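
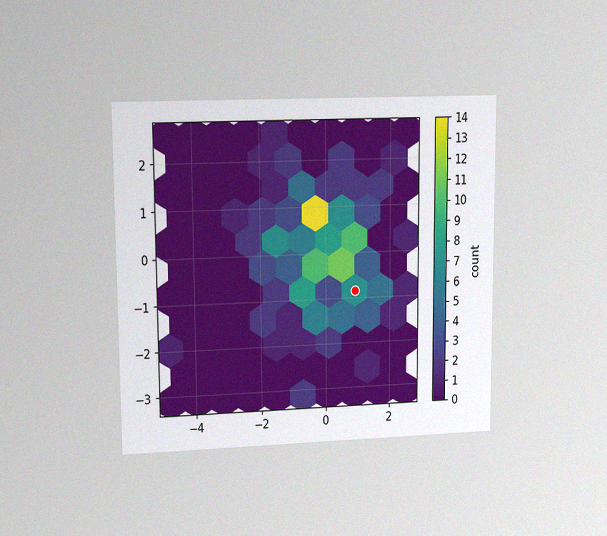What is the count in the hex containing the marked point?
The chart is viewed at a slight angle, with some photo noise. The marked hex reads 7 on the colorbar.

7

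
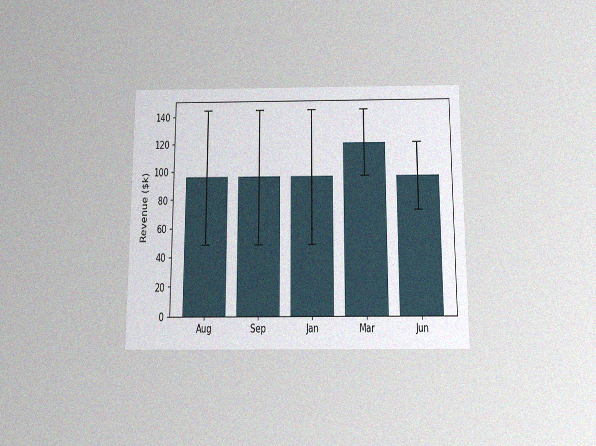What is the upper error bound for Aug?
The chart is viewed slightly from below, with some photo noise. The Aug bar's upper whisker reaches $144k.

$144k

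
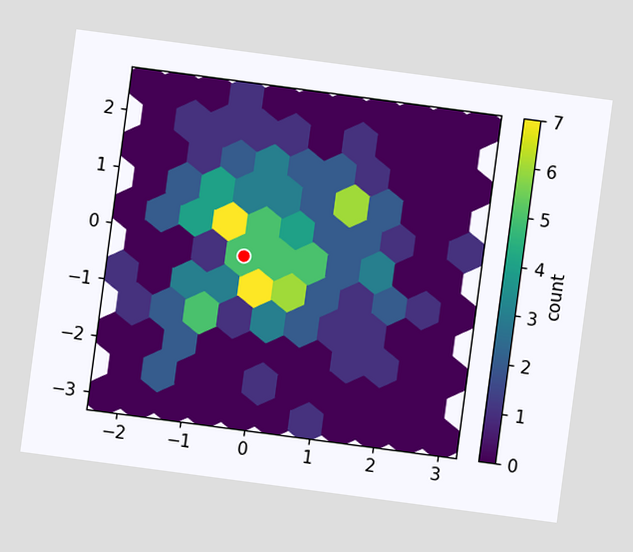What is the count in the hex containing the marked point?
5

The chart is tilted about 8° clockwise. The marked hex reads 5 on the colorbar.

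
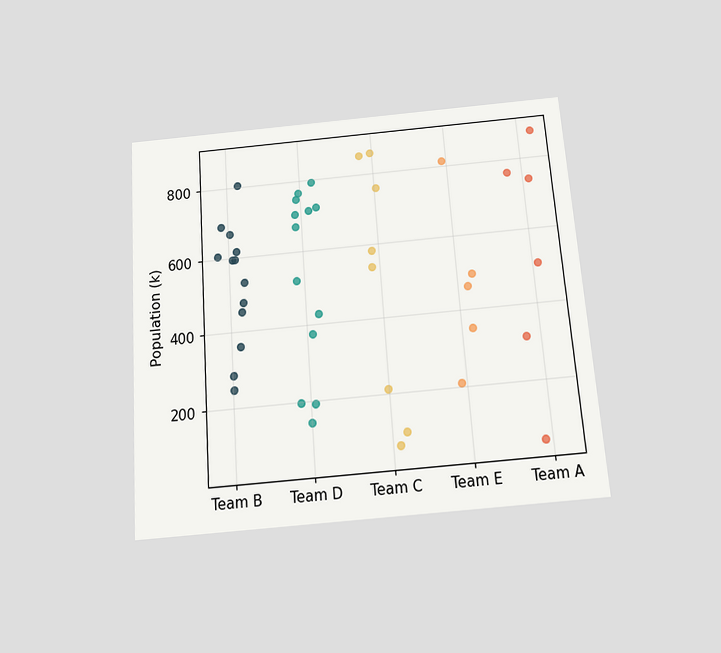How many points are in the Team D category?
The chart is tilted about 4° counter-clockwise and viewed slightly from below. Counting the markers in the Team D column gives 13.

13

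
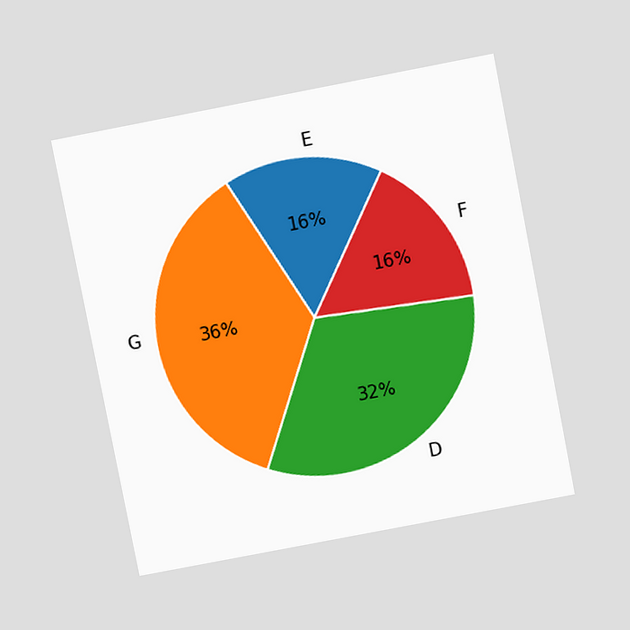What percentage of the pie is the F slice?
The chart is tilted about 11° counter-clockwise and viewed slightly from above. The F slice takes up 16% of the pie.

16%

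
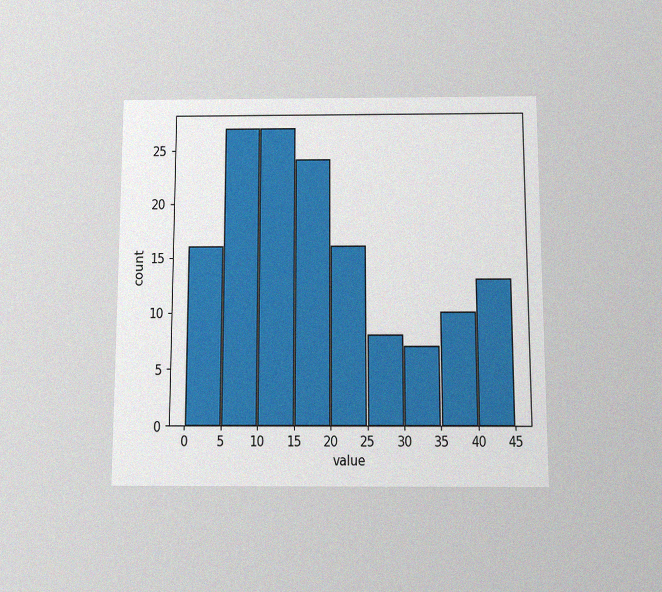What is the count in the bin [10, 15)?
27

The chart is viewed slightly from below, with some photo noise. The [10, 15) bin has height 27.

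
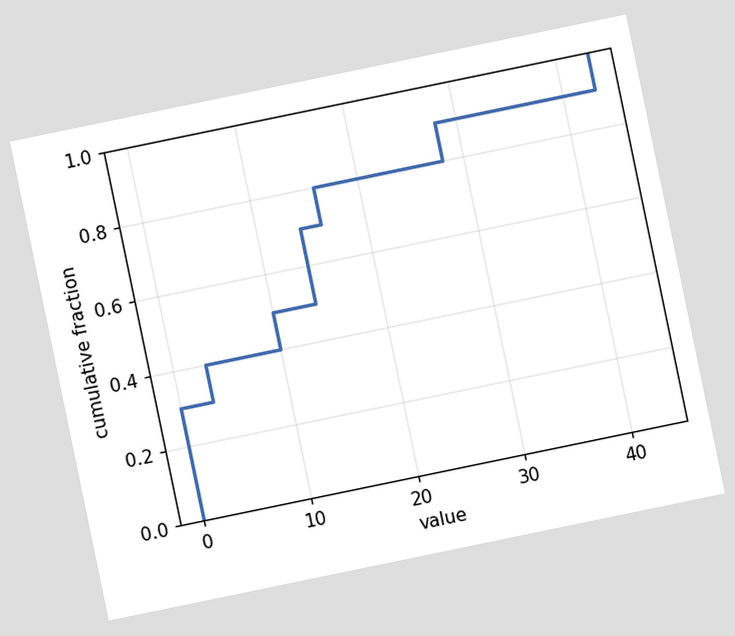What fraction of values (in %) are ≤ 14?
The chart is tilted about 12° counter-clockwise. At x=14 the ECDF step is at 70%.

70%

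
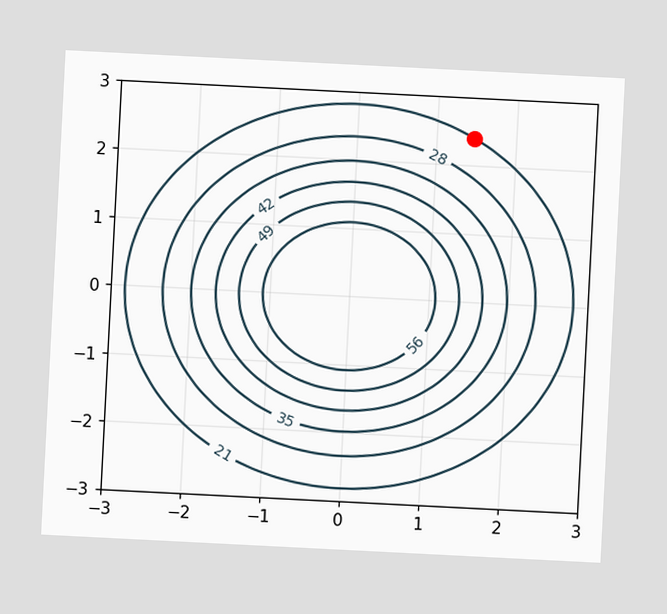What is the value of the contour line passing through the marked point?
21

The chart is tilted about 3° clockwise. The marked point sits on the contour labelled 21.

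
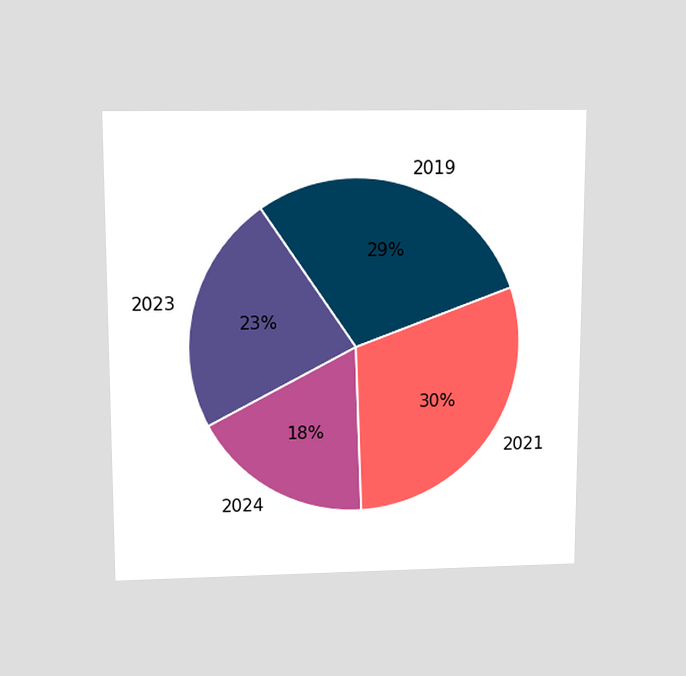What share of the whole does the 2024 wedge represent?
The chart is viewed slightly from above. The 2024 slice takes up 18% of the pie.

18%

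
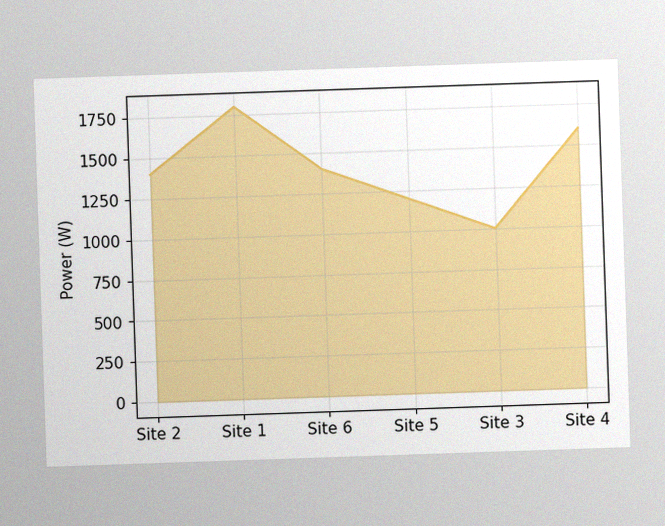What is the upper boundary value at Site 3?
The image has some photo noise and uneven lighting. At Site 3 the upper boundary is at 1000W.

1000W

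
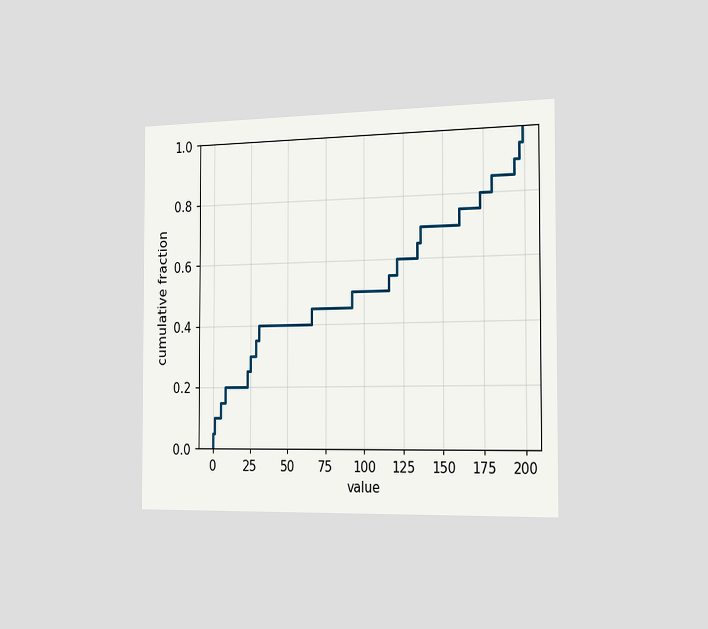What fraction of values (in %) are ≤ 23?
The chart is viewed slightly from the right. At x=23 the ECDF step is at 25%.

25%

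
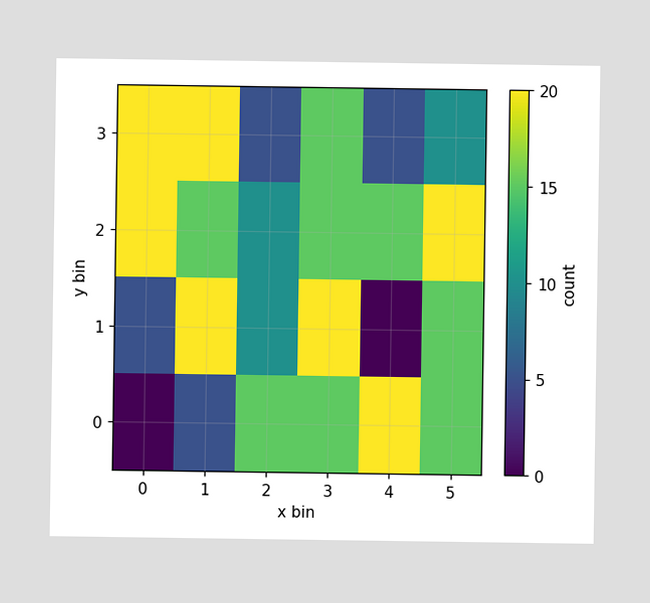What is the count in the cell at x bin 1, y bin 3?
20

Matching the cell (1, 3) against the colorbar gives 20.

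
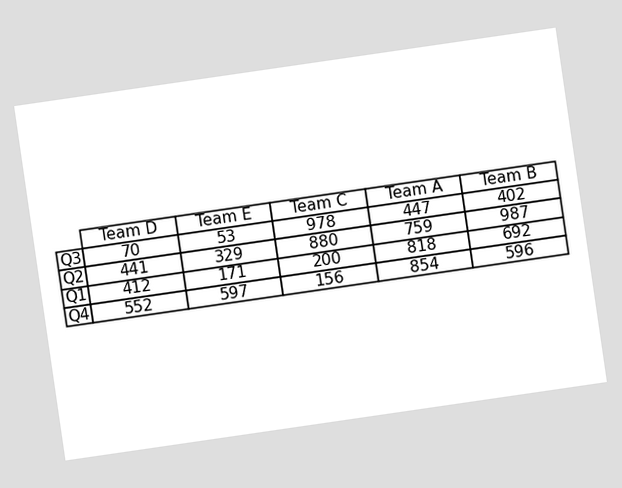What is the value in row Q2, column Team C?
880

The chart is tilted about 8° counter-clockwise. The (Q2, Team C) cell reads 880.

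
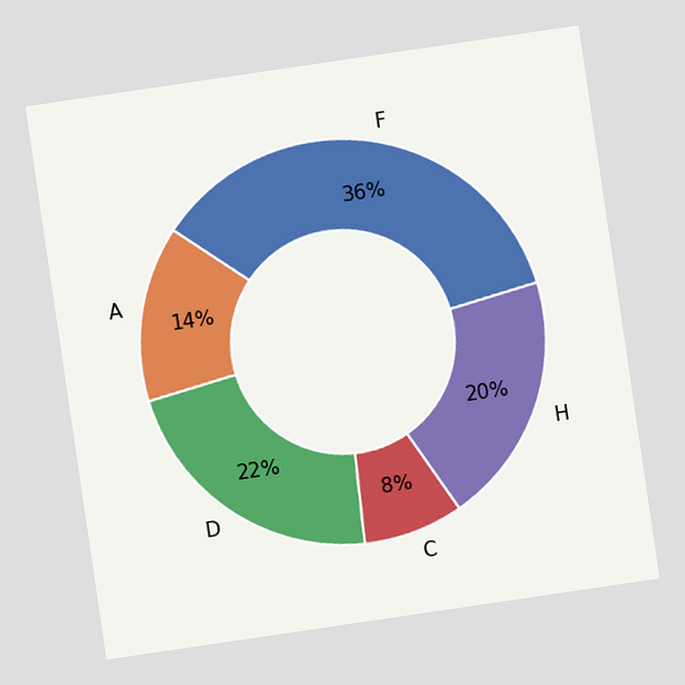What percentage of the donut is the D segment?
The chart is tilted about 8° counter-clockwise. The D segment takes up 22% of the ring.

22%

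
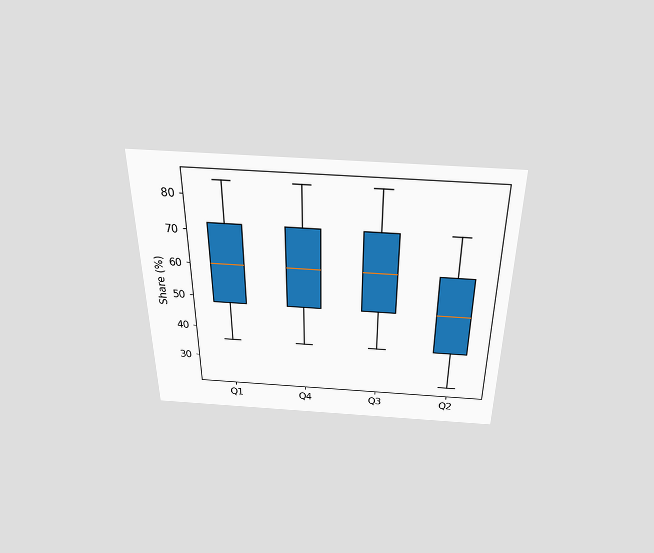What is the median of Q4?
The chart is viewed slightly from above. The median line in the Q4 box sits at 60%.

60%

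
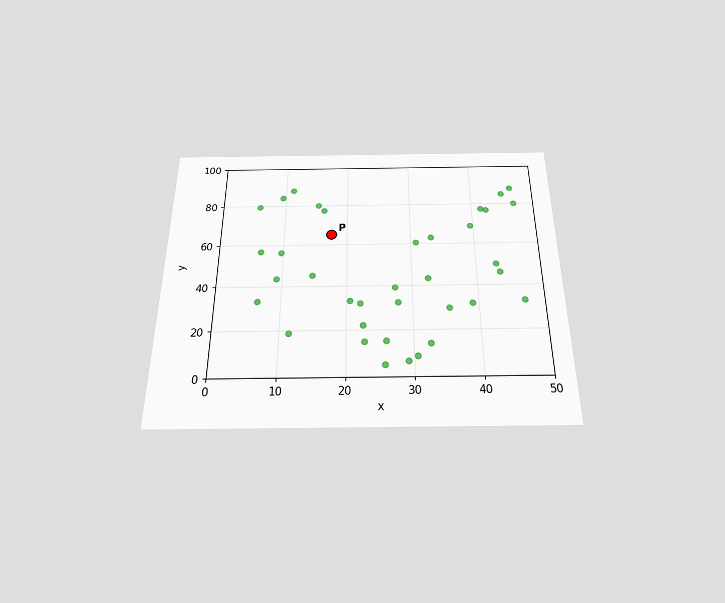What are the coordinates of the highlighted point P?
The chart is viewed slightly from below. Following the gridlines from P to each axis, P sits at (17.5, 65).

(17.5, 65)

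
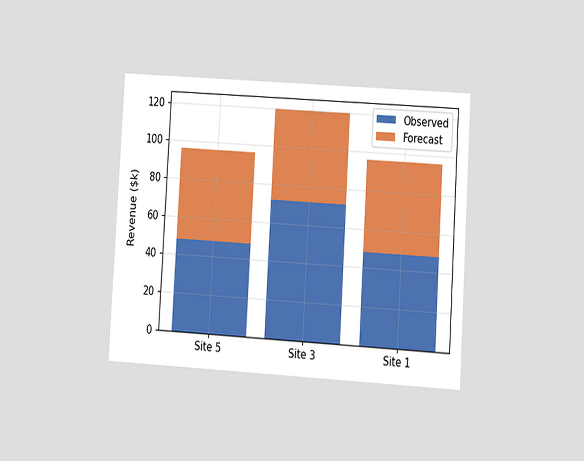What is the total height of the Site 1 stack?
The chart is tilted about 3° clockwise and viewed at a slight angle. The Site 1 stack's top reaches $96k on the y-axis.

$96k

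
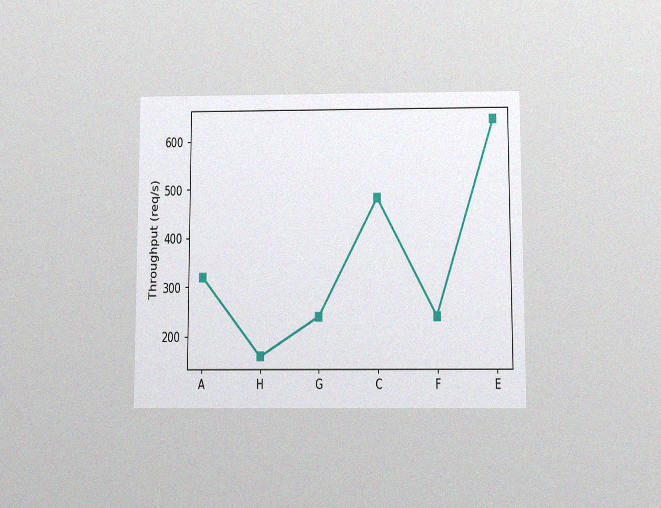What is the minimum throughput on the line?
160req/s

The chart is viewed slightly from below, with some photo noise. The lowest point is at H, and reading across to the y-axis gives 160req/s.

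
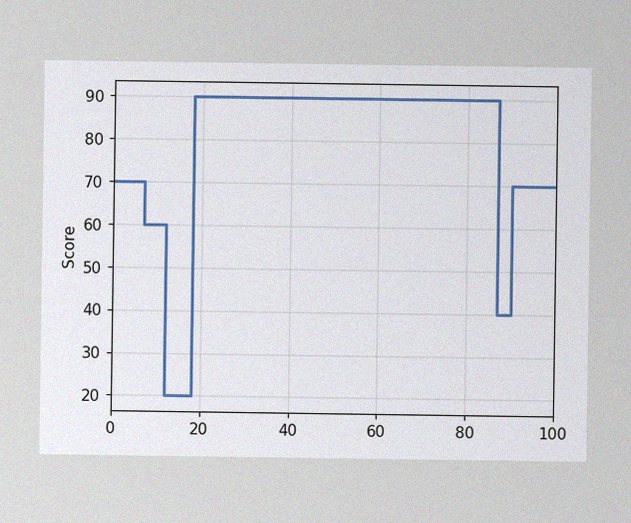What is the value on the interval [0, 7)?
70

The image has some photo noise and uneven lighting. On [0, 7) the step sits at 70.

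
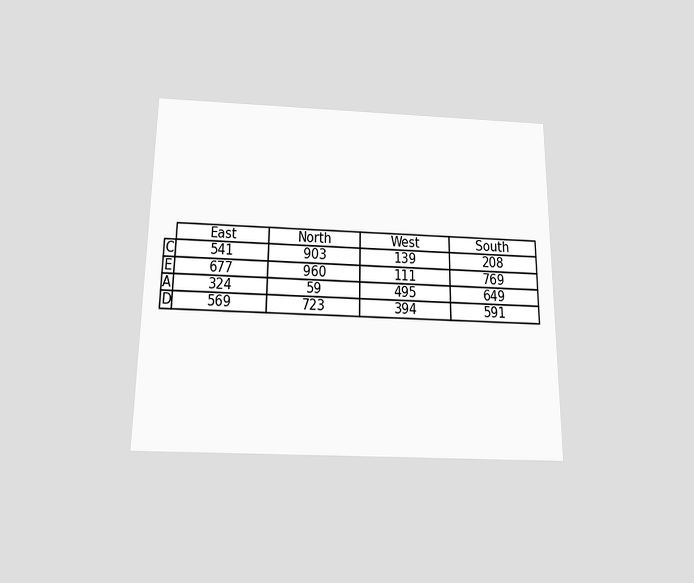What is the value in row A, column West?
495

The chart is viewed slightly from below. The (A, West) cell reads 495.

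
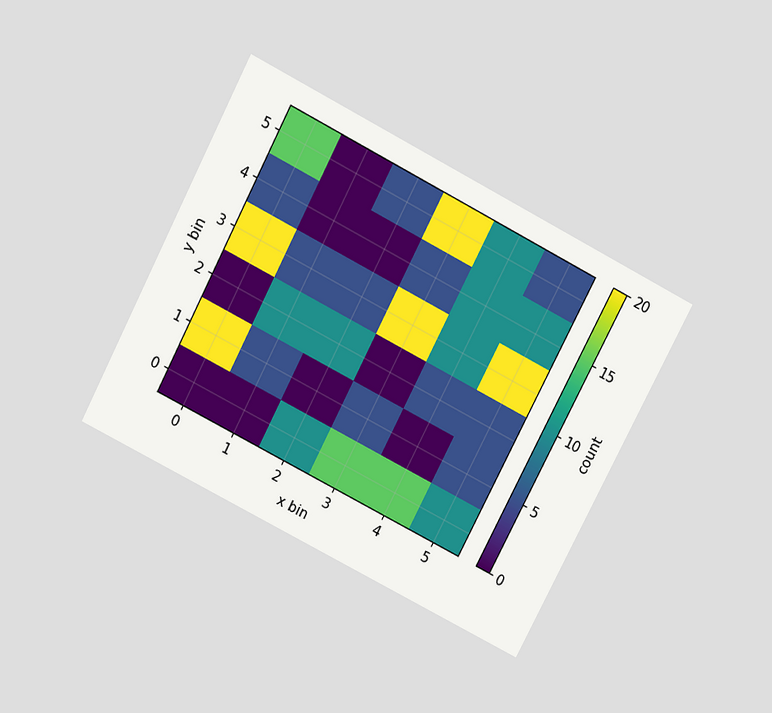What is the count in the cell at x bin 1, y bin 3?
The chart is tilted about 27° clockwise and viewed slightly from above. Matching the cell (1, 3) against the colorbar gives 5.

5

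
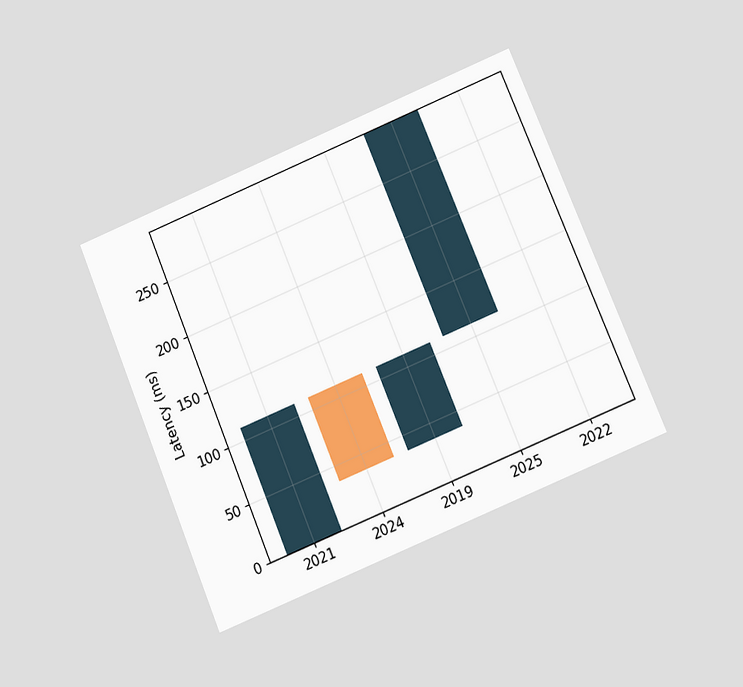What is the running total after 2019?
111ms

The chart is tilted about 23° counter-clockwise and viewed at a slight angle. After 2019 the running total reaches 111ms.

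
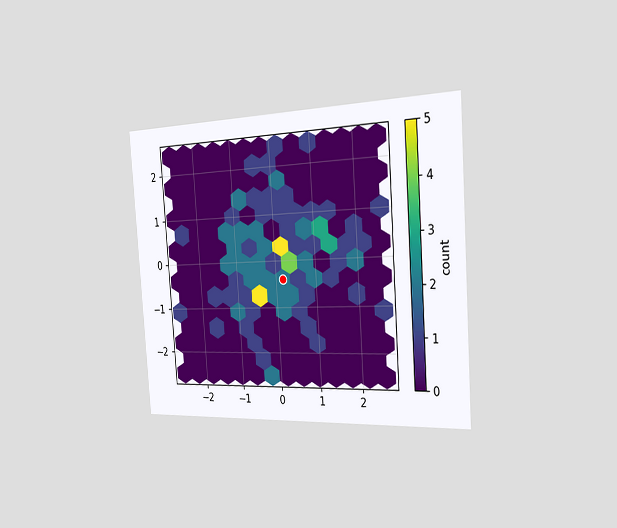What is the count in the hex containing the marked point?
The chart is tilted about 4° counter-clockwise and viewed slightly from the right. The marked hex reads 2 on the colorbar.

2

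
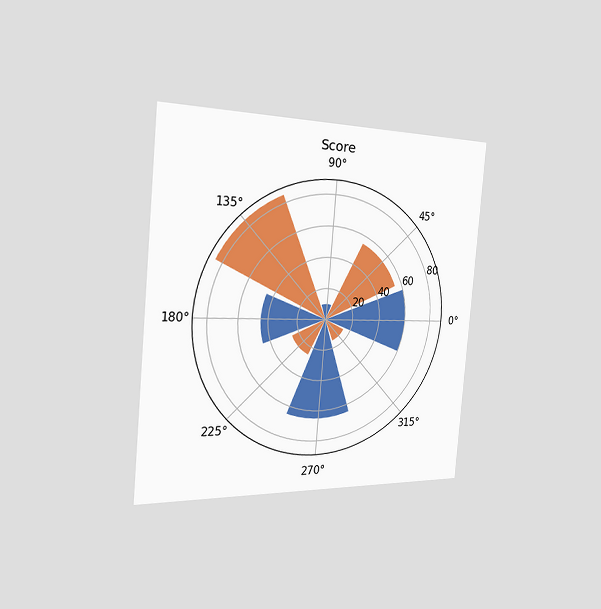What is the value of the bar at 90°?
The chart is tilted about 5° clockwise and viewed slightly from the left. The bar at 90° reaches 10 on the radial axis.

10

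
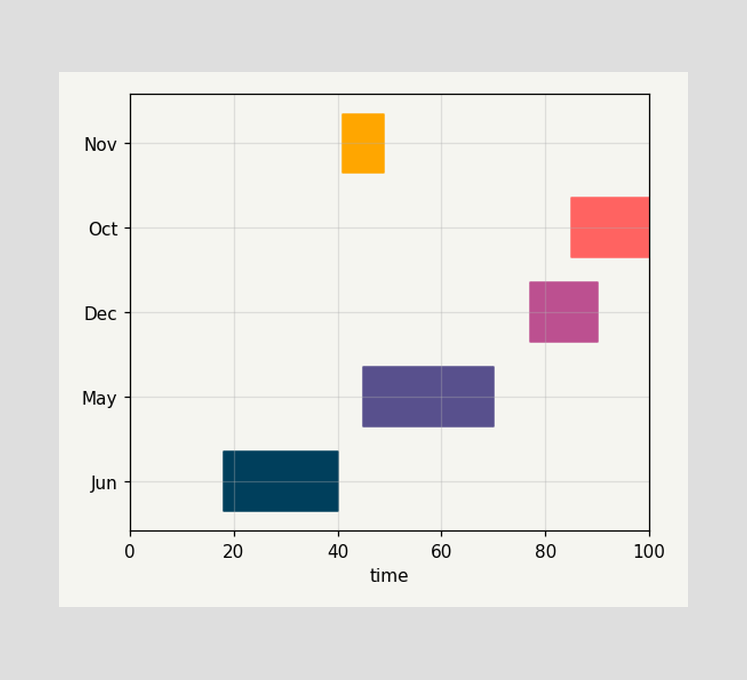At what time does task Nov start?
The Nov bar begins at t=41.

41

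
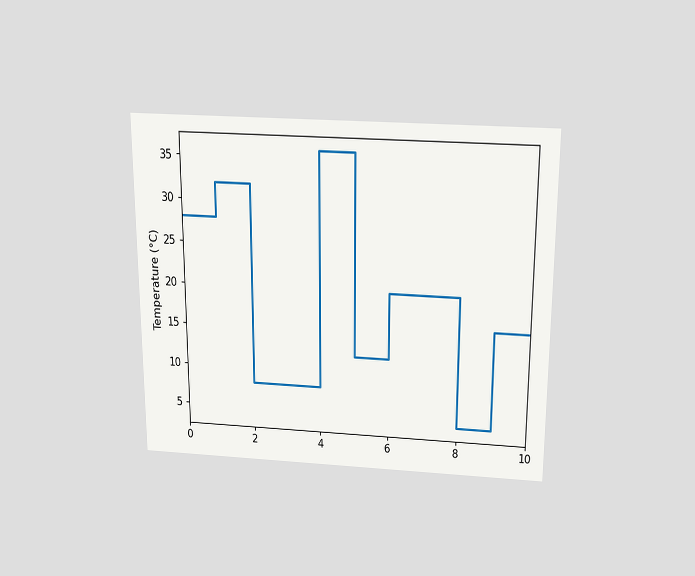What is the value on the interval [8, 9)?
4°C

The chart is viewed slightly from above. On [8, 9) the step sits at 4°C.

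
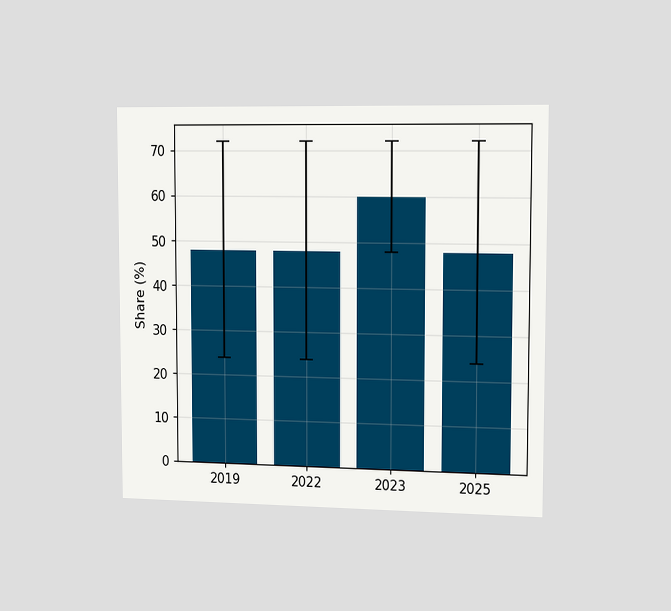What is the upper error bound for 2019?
72%

The chart is viewed slightly from the right. The 2019 bar's upper whisker reaches 72%.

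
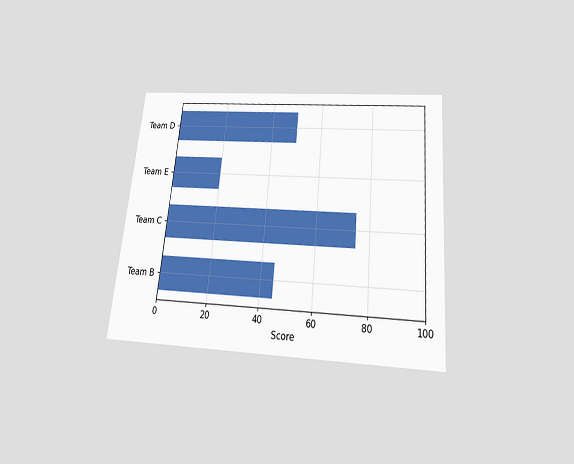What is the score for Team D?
The chart is tilted about 5° clockwise and viewed slightly from below. Reading along the chart's x-axis, the Team D bar reaches 50.

50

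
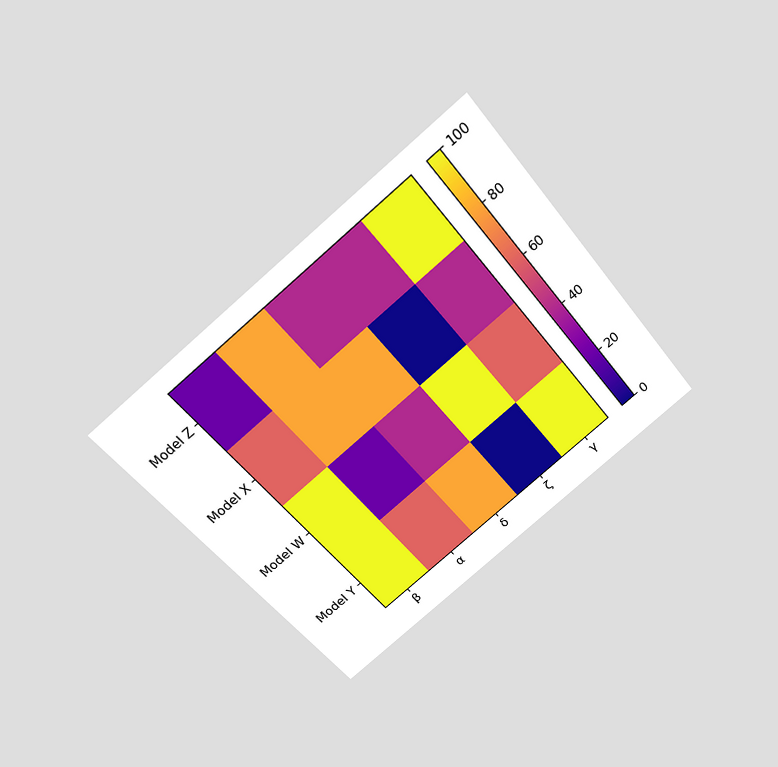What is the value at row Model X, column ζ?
0

The chart is tilted about 40° counter-clockwise and viewed slightly from above. Matching cell (Model X, ζ) against the colorbar gives 0.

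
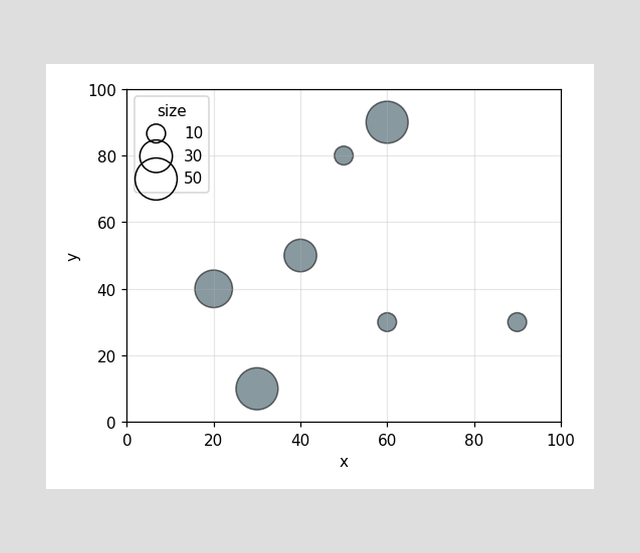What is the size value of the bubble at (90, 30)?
10

Matching the bubble at (90, 30) against the size legend gives 10.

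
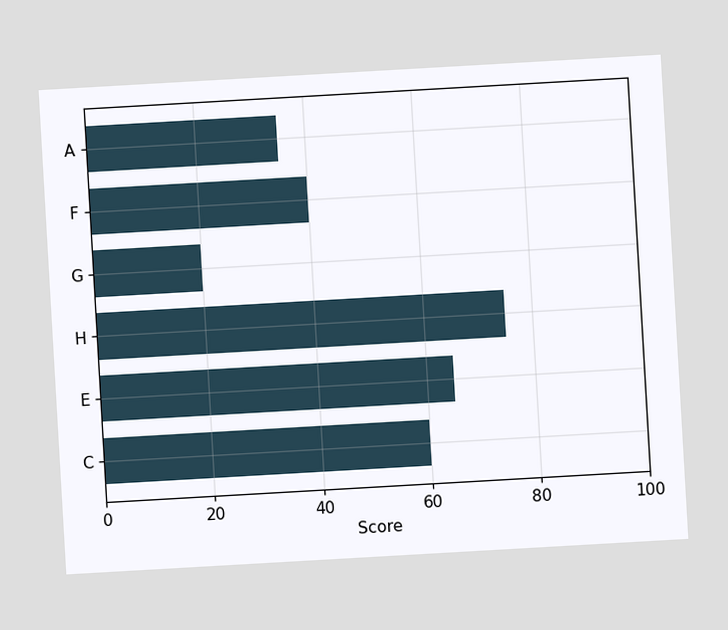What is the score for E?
The chart is tilted about 3° counter-clockwise. Reading along the chart's x-axis, the E bar reaches 65.

65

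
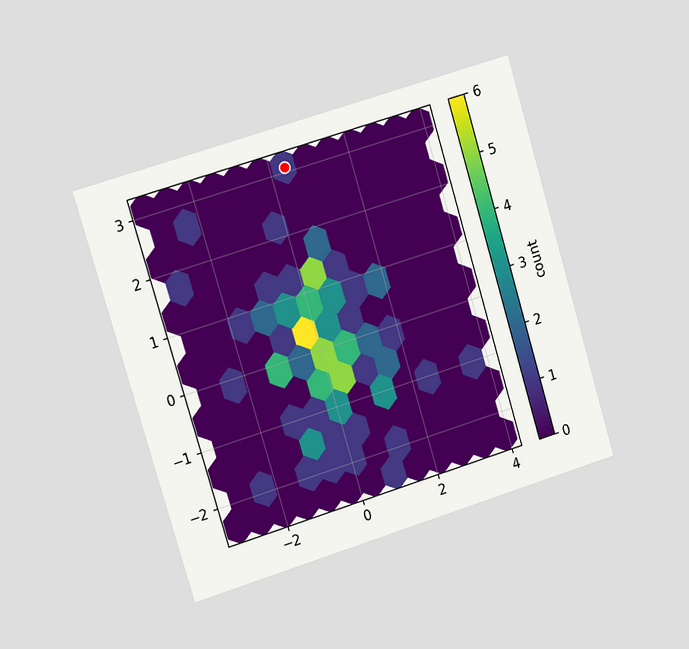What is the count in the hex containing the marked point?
1

The chart is tilted about 17° counter-clockwise and viewed slightly from the left. The marked hex reads 1 on the colorbar.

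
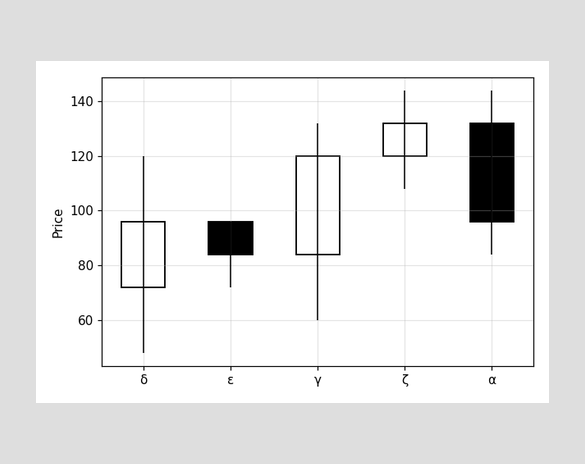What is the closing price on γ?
120

The γ candle closes at 120.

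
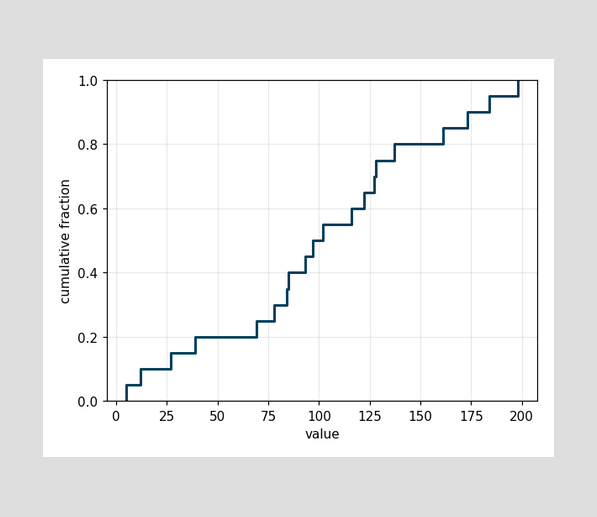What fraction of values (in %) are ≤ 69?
At x=69 the ECDF step is at 25%.

25%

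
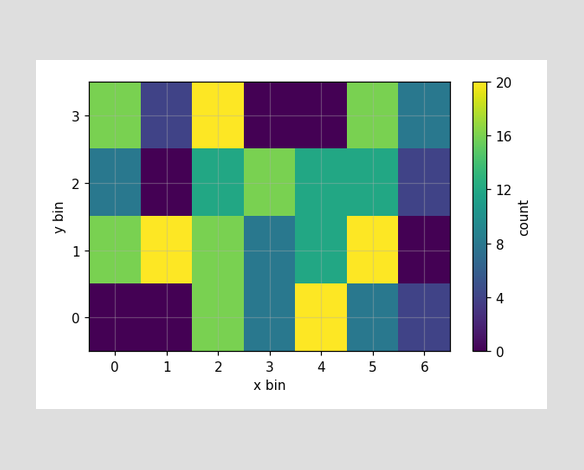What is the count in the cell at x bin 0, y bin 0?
Matching the cell (0, 0) against the colorbar gives 0.

0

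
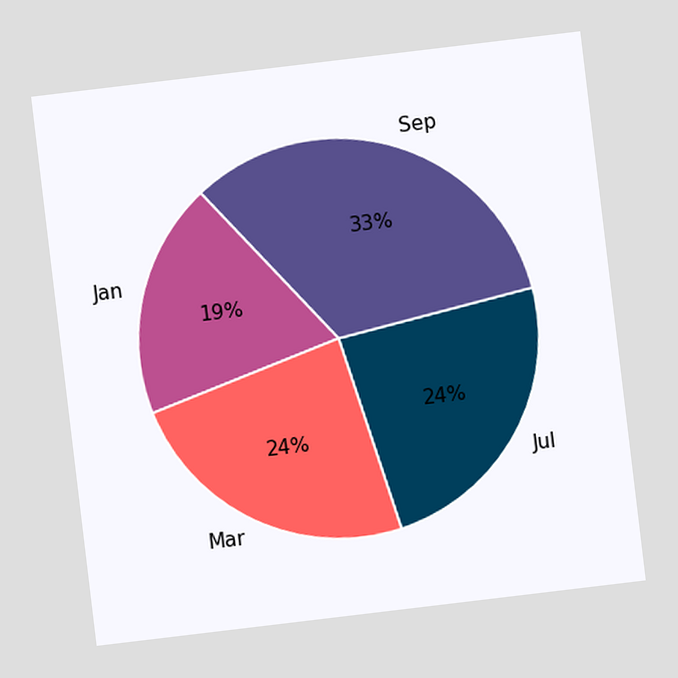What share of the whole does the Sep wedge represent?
The chart is tilted about 7° counter-clockwise. The Sep slice takes up 33% of the pie.

33%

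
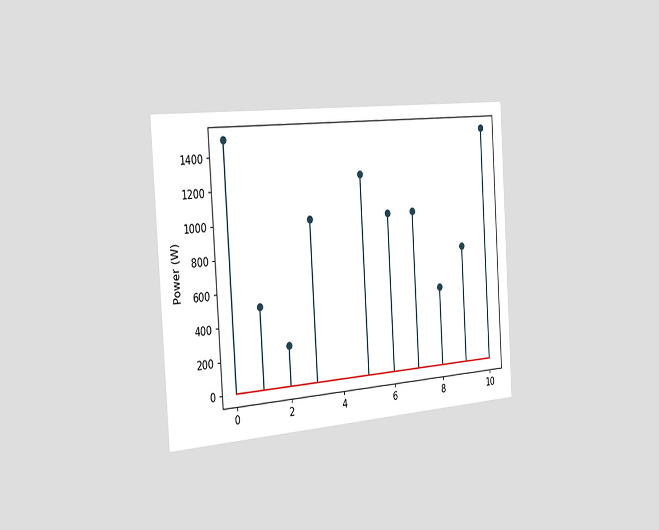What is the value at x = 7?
The chart is tilted about 4° counter-clockwise and viewed slightly from the left. The stem at x=7 reaches 1000W.

1000W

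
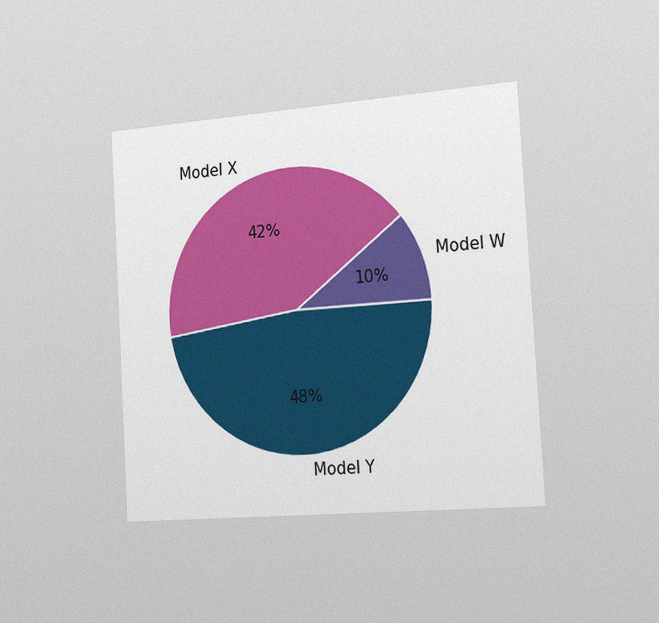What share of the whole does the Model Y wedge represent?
48%

The chart is tilted about 3° counter-clockwise and viewed slightly from the right, with some photo noise. The Model Y slice takes up 48% of the pie.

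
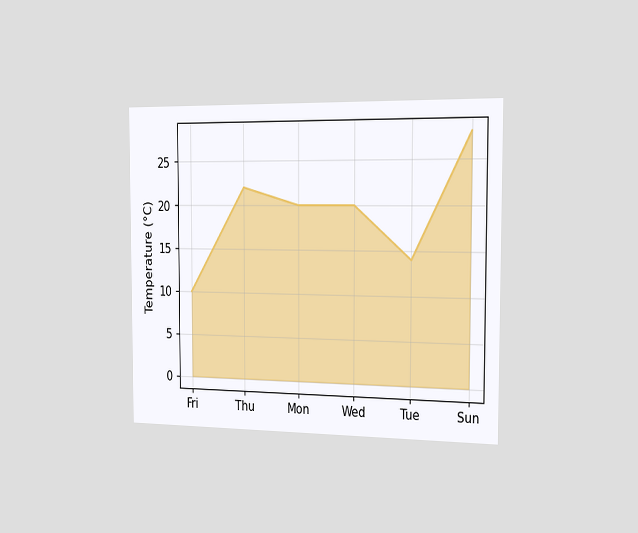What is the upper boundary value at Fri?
The chart is viewed slightly from the right. At Fri the upper boundary is at 10°C.

10°C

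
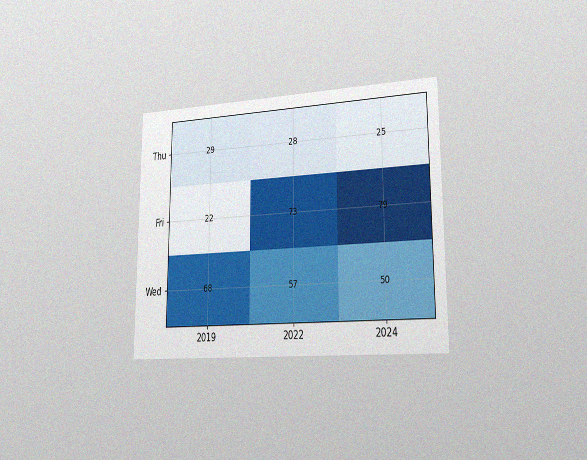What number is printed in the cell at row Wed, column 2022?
The chart is viewed slightly from the right, with some photo noise. The (Wed, 2022) cell reads 57.

57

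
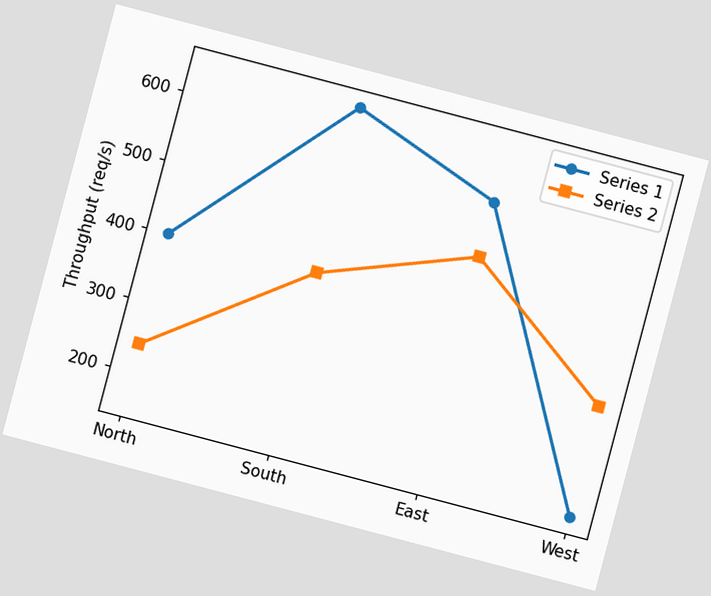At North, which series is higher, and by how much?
The chart is tilted about 15° clockwise. At North, Series 1 sits above the other line by 160req/s.

Series 1, by 160req/s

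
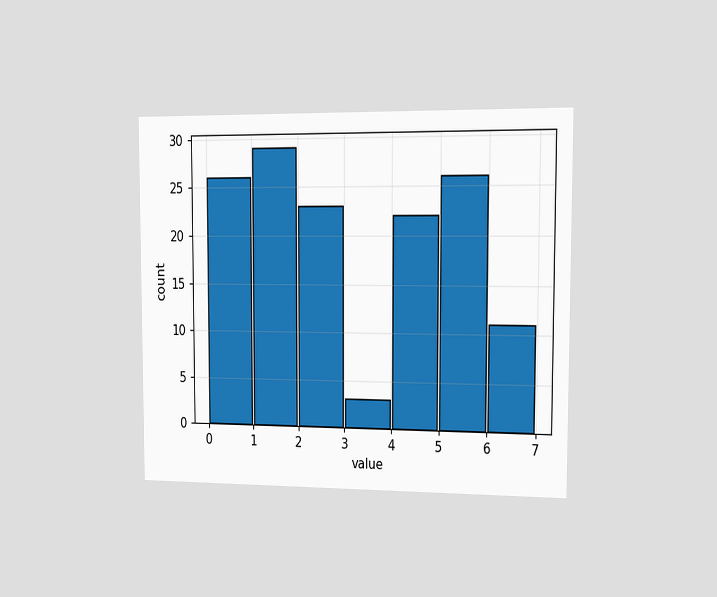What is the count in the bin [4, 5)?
22

The chart is viewed slightly from the right. The [4, 5) bin has height 22.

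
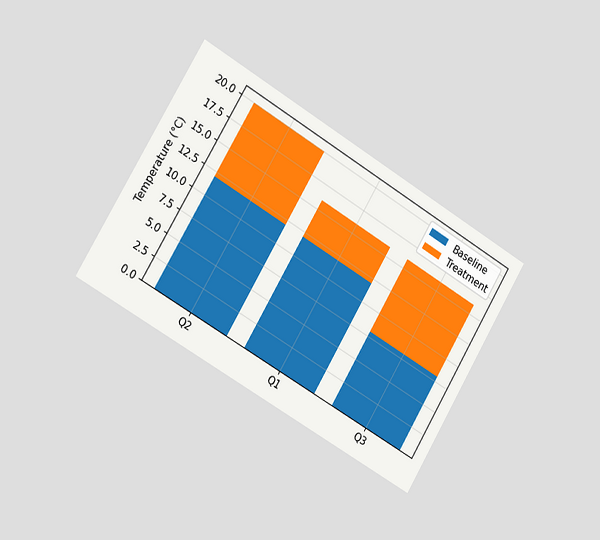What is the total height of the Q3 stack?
16°C

The chart is tilted about 31° clockwise and viewed slightly from the left. The Q3 stack's top reaches 16°C on the y-axis.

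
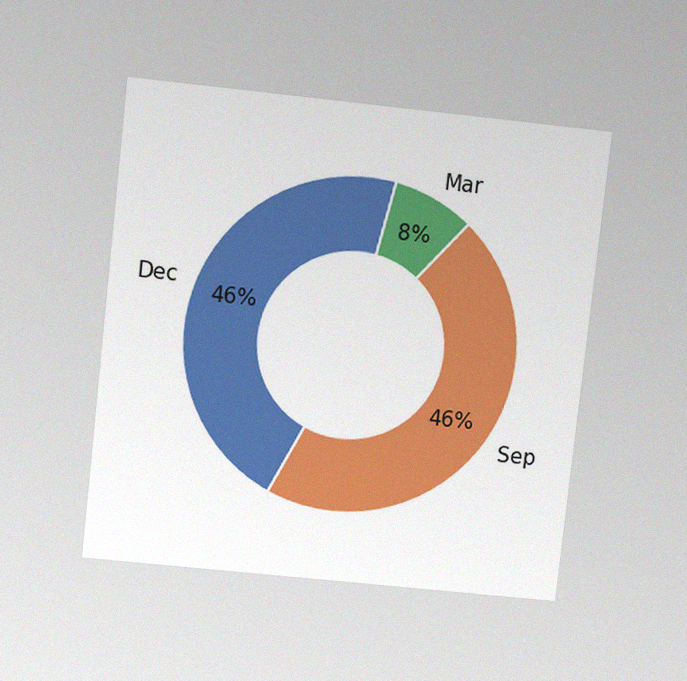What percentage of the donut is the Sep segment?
46%

The chart is tilted about 6° clockwise and viewed slightly from above, with some photo noise. The Sep segment takes up 46% of the ring.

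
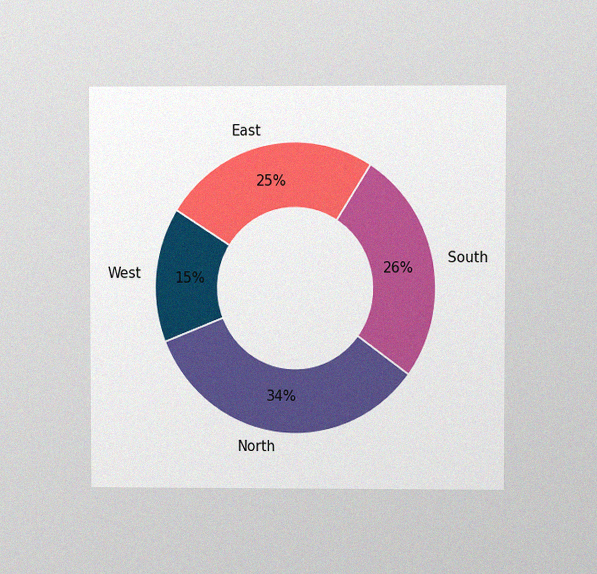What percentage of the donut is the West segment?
15%

The chart is viewed at a slight angle, with some photo noise. The West segment takes up 15% of the ring.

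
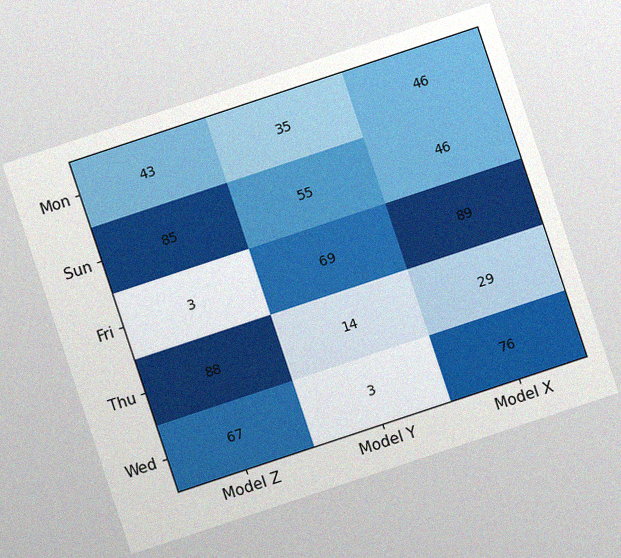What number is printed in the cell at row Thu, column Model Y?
14

The chart is tilted about 18° counter-clockwise, with some photo noise. The (Thu, Model Y) cell reads 14.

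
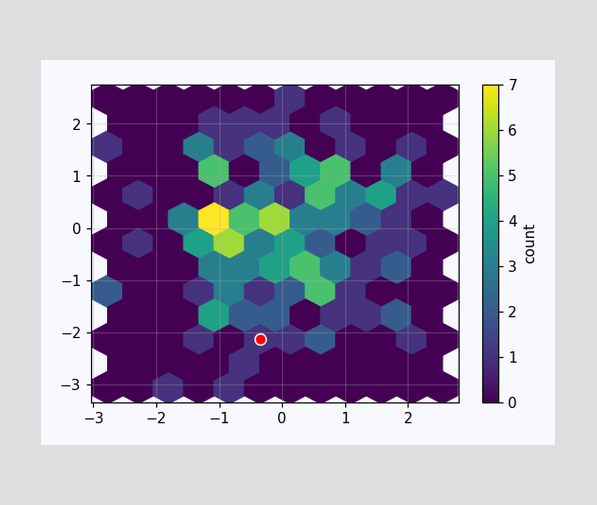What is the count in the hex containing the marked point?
1

The marked hex reads 1 on the colorbar.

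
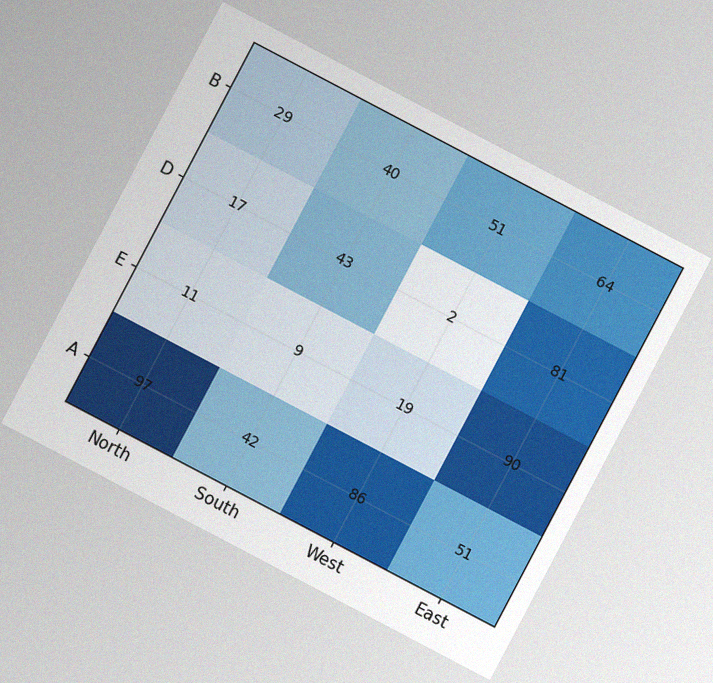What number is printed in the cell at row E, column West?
19

The chart is tilted about 28° clockwise, with some photo noise. The (E, West) cell reads 19.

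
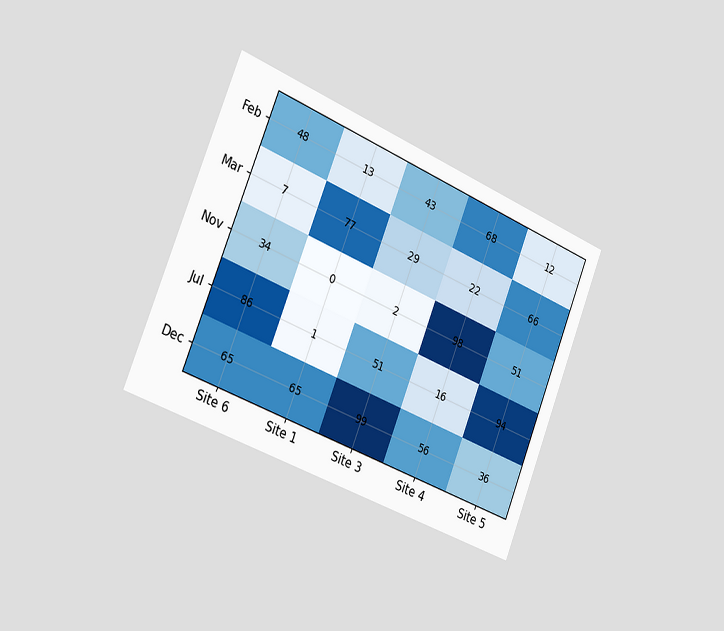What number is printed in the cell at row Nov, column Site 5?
51

The chart is tilted about 22° clockwise and viewed slightly from the left. The (Nov, Site 5) cell reads 51.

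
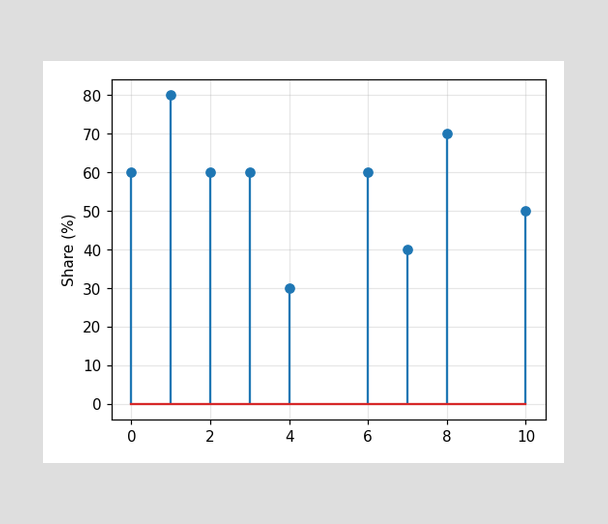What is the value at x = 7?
40%

The stem at x=7 reaches 40%.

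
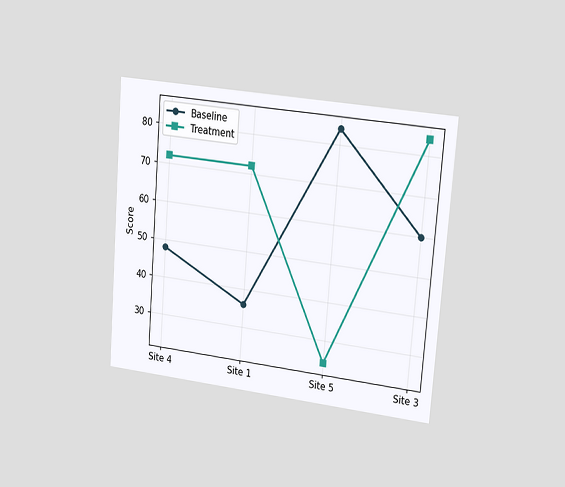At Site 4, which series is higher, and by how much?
The chart is tilted about 4° clockwise and viewed slightly from the right. At Site 4, Treatment sits above the other line by 24.

Treatment, by 24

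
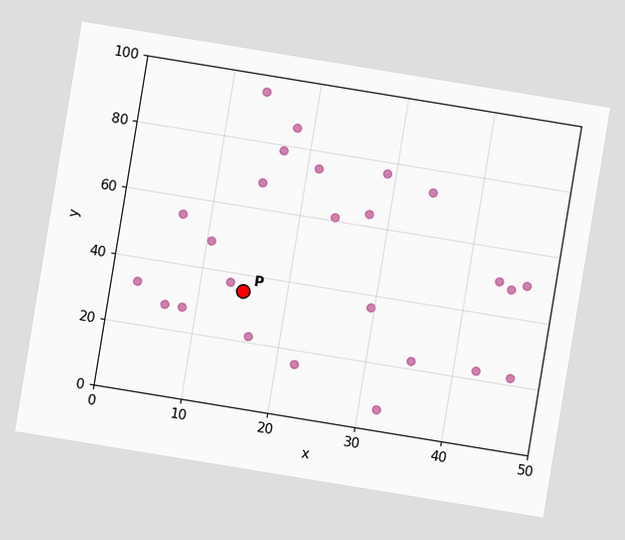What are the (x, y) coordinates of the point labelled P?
(15, 35)

The chart is tilted about 9° clockwise. Following the gridlines from P to each axis, P sits at (15, 35).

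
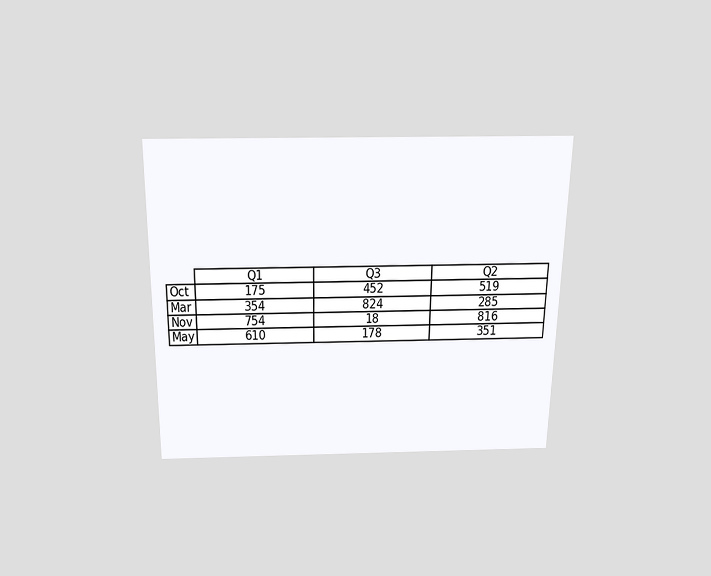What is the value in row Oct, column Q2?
The chart is viewed slightly from above. The (Oct, Q2) cell reads 519.

519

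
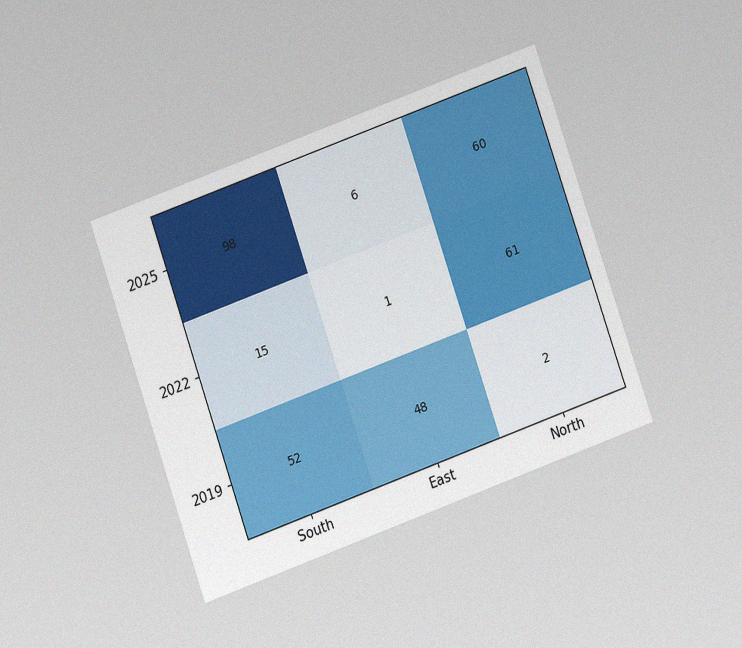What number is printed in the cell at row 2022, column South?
15

The chart is tilted about 19° counter-clockwise and viewed at a slight angle, with some photo noise. The (2022, South) cell reads 15.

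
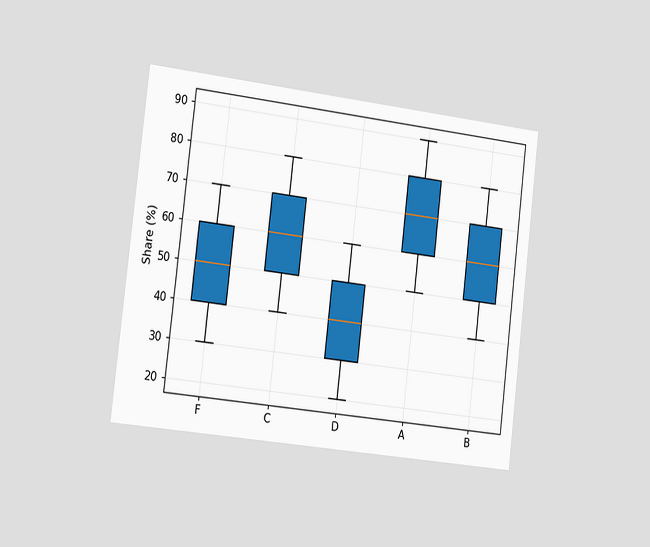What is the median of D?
40%

The chart is tilted about 7° clockwise and viewed slightly from the left. The median line in the D box sits at 40%.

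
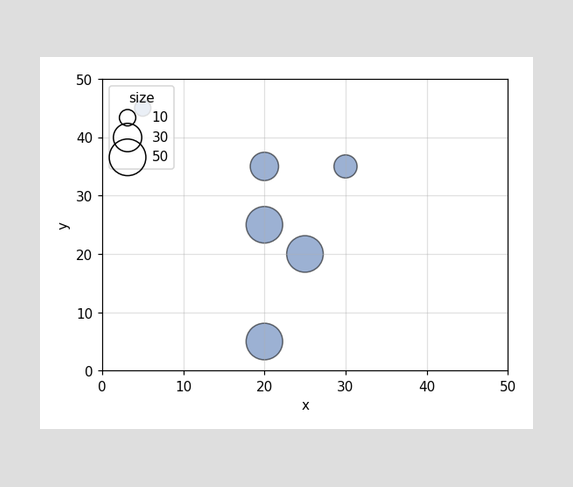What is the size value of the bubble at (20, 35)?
Matching the bubble at (20, 35) against the size legend gives 30.

30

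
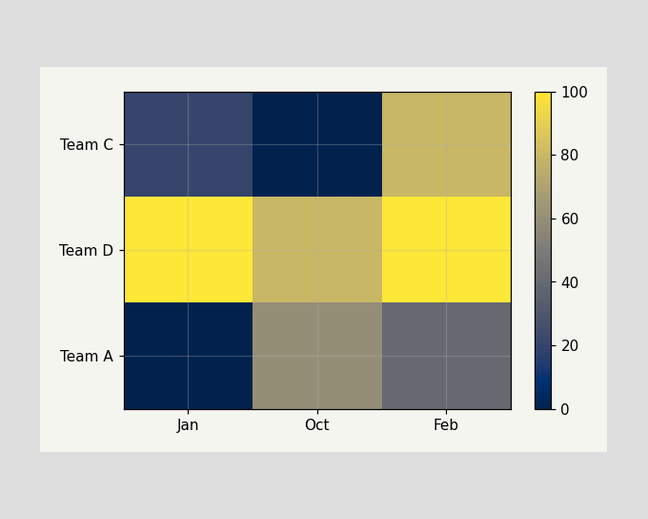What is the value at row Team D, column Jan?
100

Matching cell (Team D, Jan) against the colorbar gives 100.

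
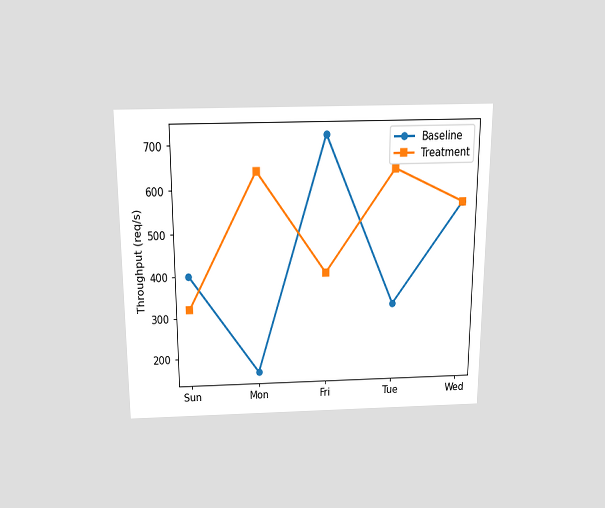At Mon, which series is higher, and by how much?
The chart is viewed slightly from above. At Mon, Treatment sits above the other line by 480req/s.

Treatment, by 480req/s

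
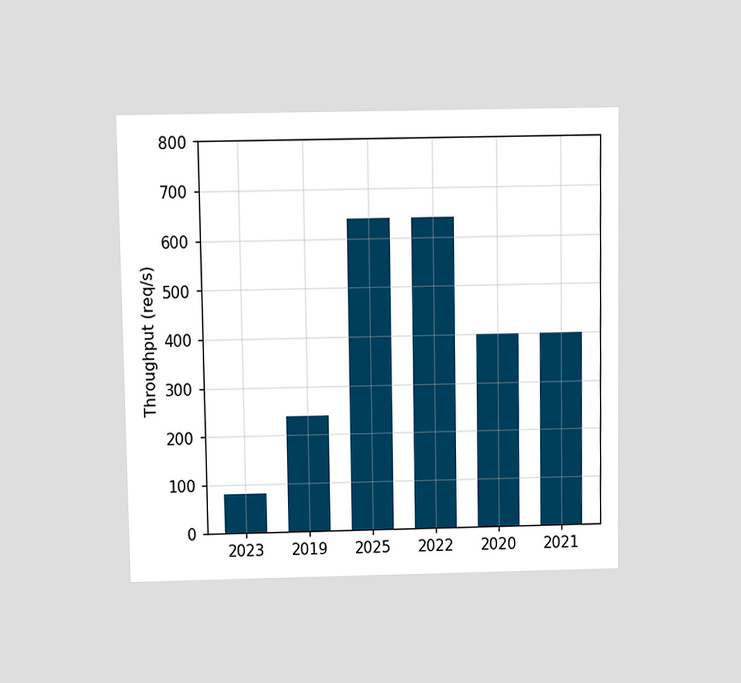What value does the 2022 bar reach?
The chart is viewed slightly from above. Reading along the chart's y-axis, the 2022 bar reaches 640req/s.

640req/s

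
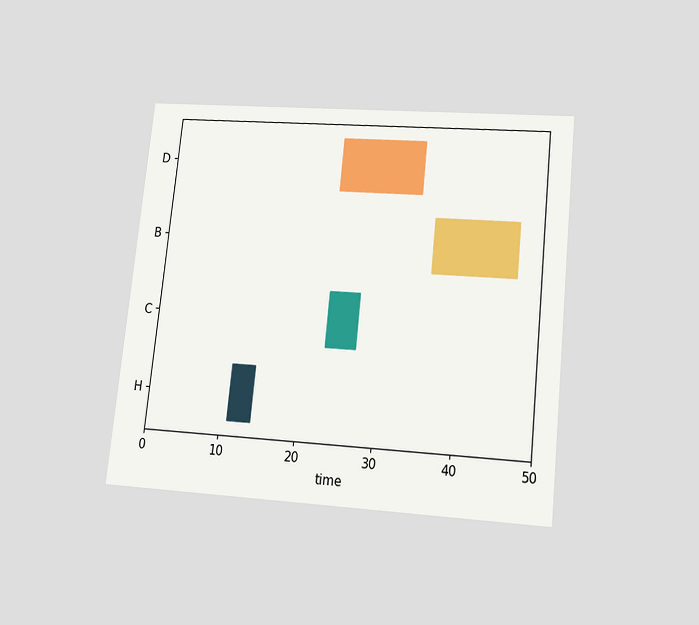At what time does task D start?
23

The chart is tilted about 6° clockwise and viewed slightly from below. The D bar begins at t=23.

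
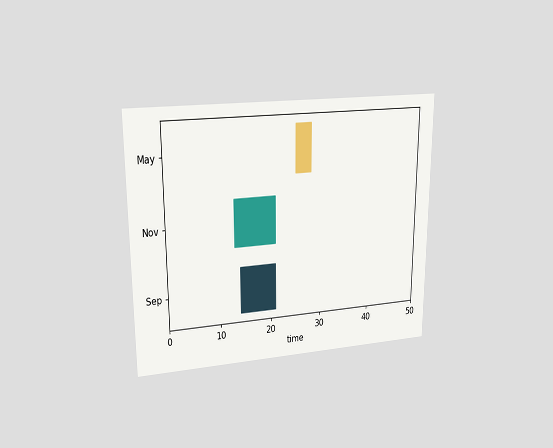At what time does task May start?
The chart is viewed at a slight angle. The May bar begins at t=25.

25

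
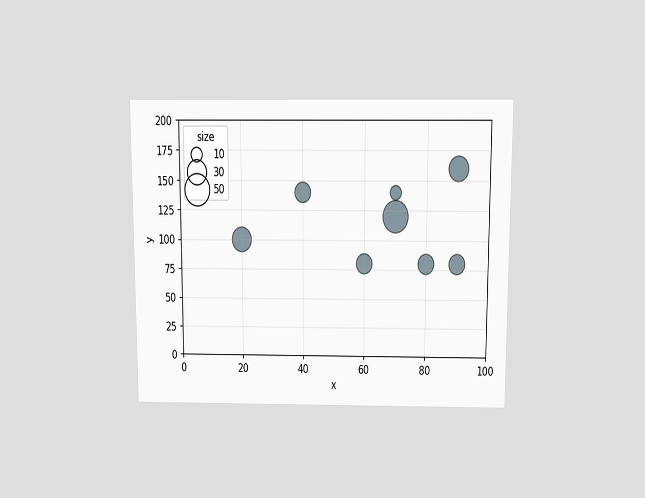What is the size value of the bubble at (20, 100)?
The chart is viewed slightly from above. Matching the bubble at (20, 100) against the size legend gives 30.

30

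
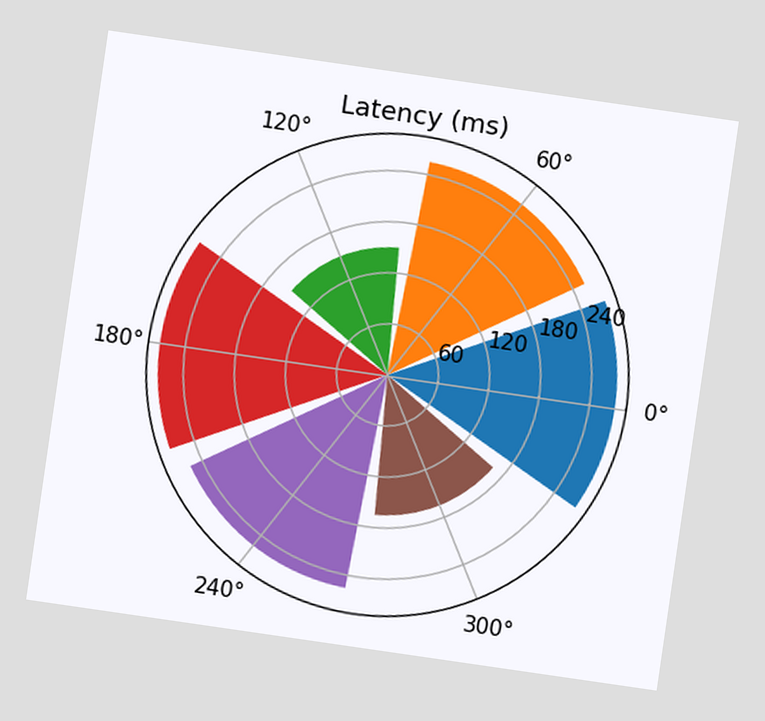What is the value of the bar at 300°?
165ms

The chart is tilted about 8° clockwise. The bar at 300° reaches 165ms on the radial axis.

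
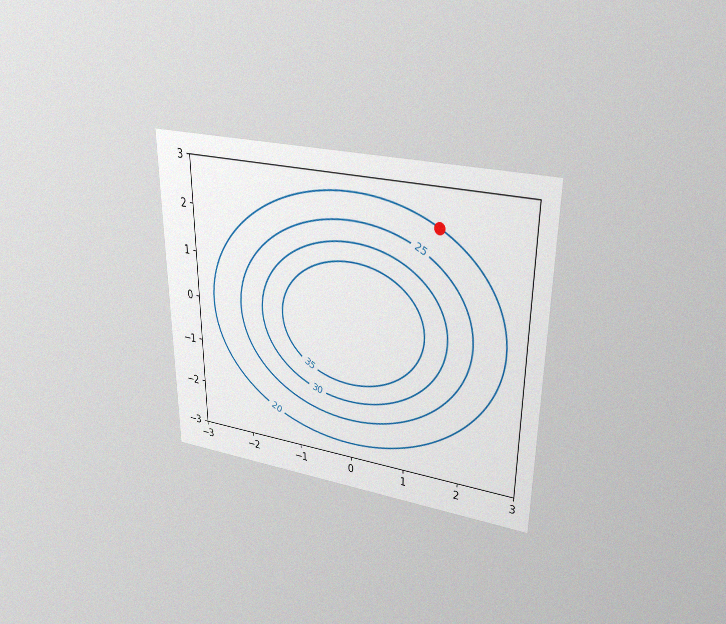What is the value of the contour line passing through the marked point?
The chart is viewed slightly from above, with some photo noise. The marked point sits on the contour labelled 20.

20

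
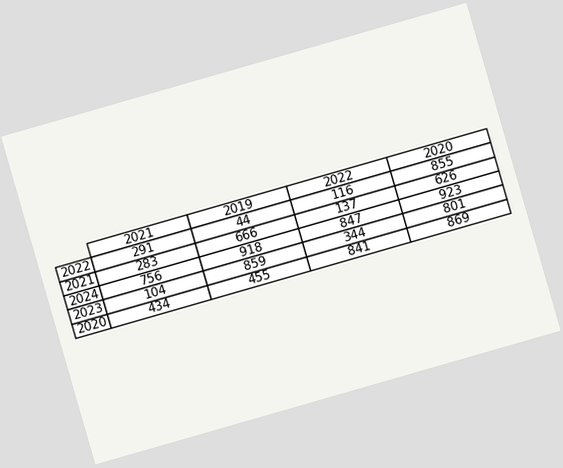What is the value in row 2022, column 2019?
44

The chart is tilted about 16° counter-clockwise. The (2022, 2019) cell reads 44.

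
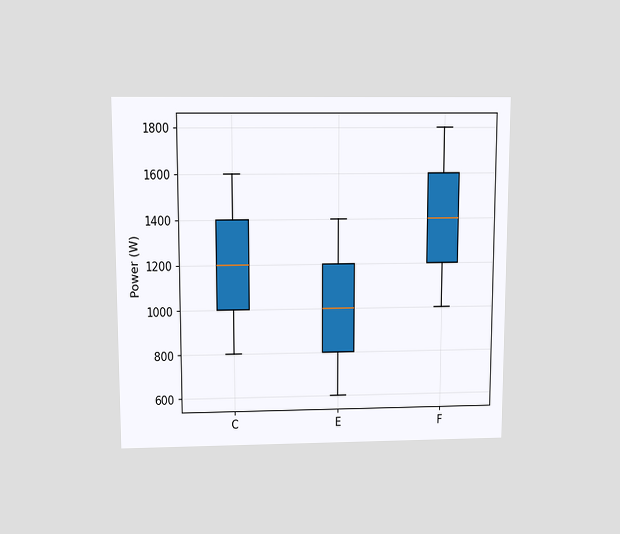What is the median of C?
1200W

The chart is viewed slightly from above. The median line in the C box sits at 1200W.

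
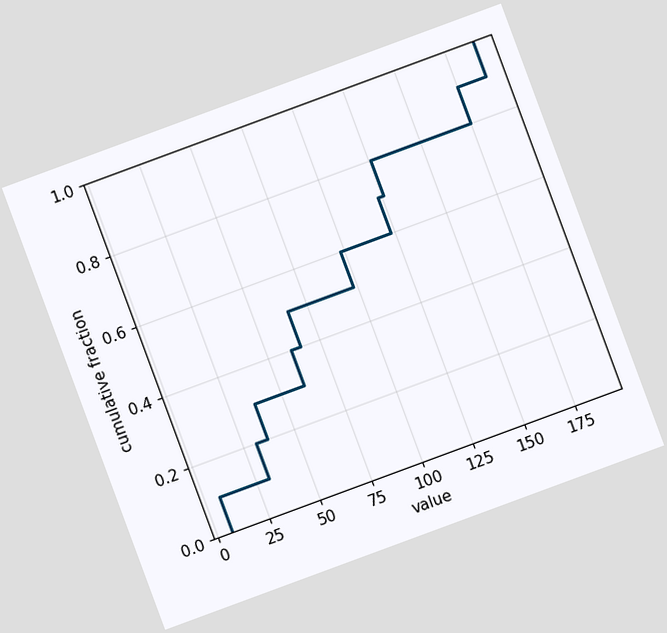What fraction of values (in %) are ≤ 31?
20%

The chart is tilted about 20° counter-clockwise. At x=31 the ECDF step is at 20%.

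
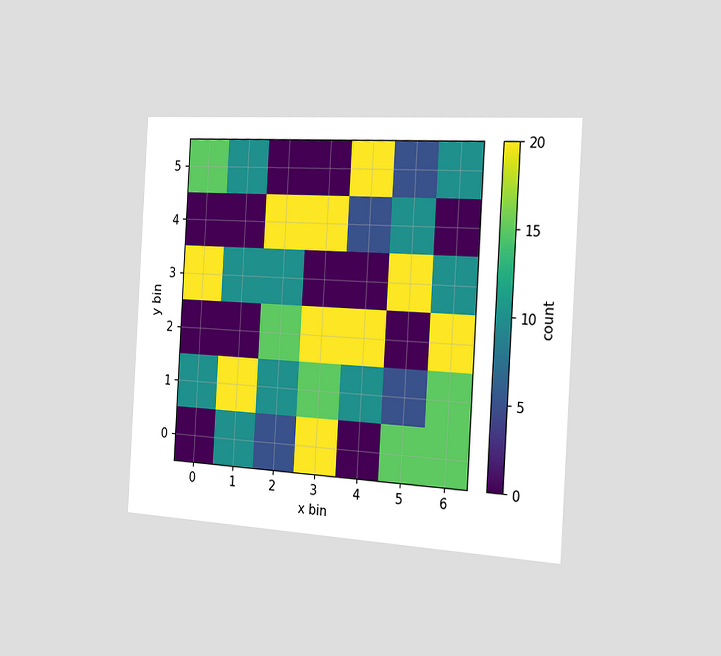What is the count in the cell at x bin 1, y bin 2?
0

The chart is tilted about 3° clockwise and viewed slightly from the right. Matching the cell (1, 2) against the colorbar gives 0.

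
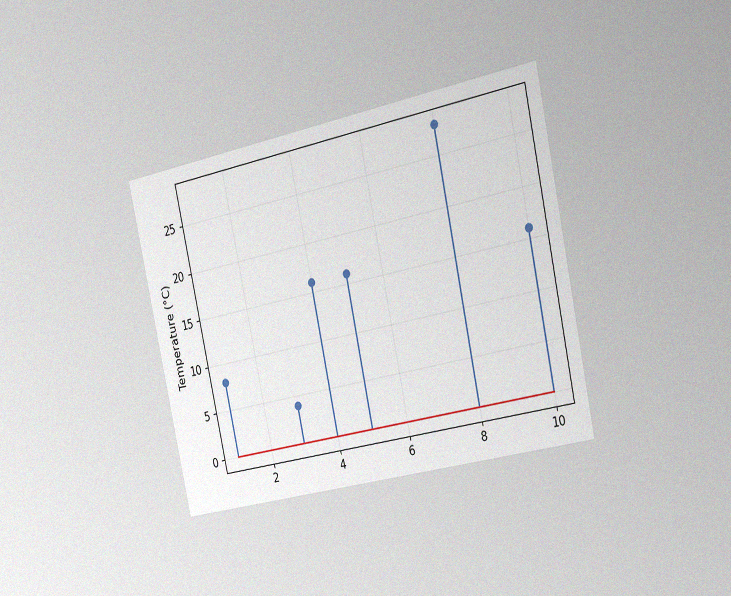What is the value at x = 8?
The chart is tilted about 12° counter-clockwise and viewed slightly from the right, with some photo noise. The stem at x=8 reaches 28°C.

28°C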